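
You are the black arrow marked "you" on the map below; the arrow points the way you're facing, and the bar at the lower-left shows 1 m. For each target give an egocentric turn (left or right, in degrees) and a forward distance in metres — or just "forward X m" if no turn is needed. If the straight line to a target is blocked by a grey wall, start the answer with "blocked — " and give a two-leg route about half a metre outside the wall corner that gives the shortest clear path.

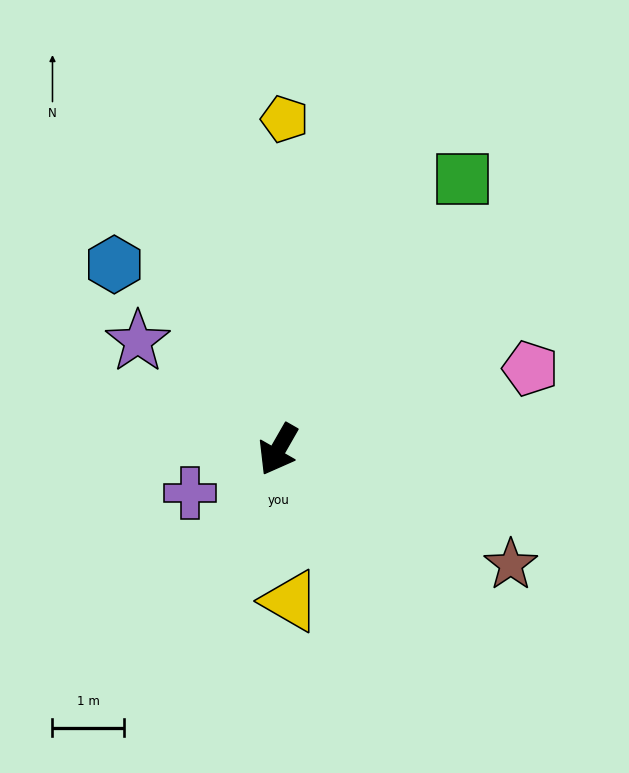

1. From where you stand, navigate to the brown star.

turn left 93°, forward 3.6 m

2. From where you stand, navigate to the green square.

turn left 176°, forward 4.6 m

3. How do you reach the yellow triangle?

turn left 34°, forward 2.1 m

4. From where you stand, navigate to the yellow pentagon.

turn right 151°, forward 4.6 m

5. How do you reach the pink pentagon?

turn left 138°, forward 3.7 m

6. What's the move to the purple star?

turn right 98°, forward 2.5 m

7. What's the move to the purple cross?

turn right 34°, forward 1.4 m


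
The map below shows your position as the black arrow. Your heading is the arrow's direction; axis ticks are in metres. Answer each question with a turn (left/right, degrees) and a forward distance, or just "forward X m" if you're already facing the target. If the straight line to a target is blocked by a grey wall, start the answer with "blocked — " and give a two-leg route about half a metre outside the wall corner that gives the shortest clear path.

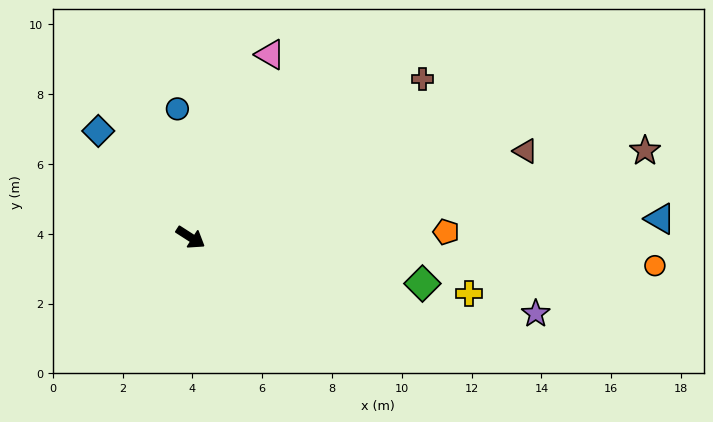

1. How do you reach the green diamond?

turn left 21°, forward 6.8 m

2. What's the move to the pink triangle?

turn left 99°, forward 5.7 m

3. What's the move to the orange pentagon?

turn left 34°, forward 7.3 m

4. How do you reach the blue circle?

turn left 129°, forward 3.7 m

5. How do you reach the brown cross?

turn left 67°, forward 8.1 m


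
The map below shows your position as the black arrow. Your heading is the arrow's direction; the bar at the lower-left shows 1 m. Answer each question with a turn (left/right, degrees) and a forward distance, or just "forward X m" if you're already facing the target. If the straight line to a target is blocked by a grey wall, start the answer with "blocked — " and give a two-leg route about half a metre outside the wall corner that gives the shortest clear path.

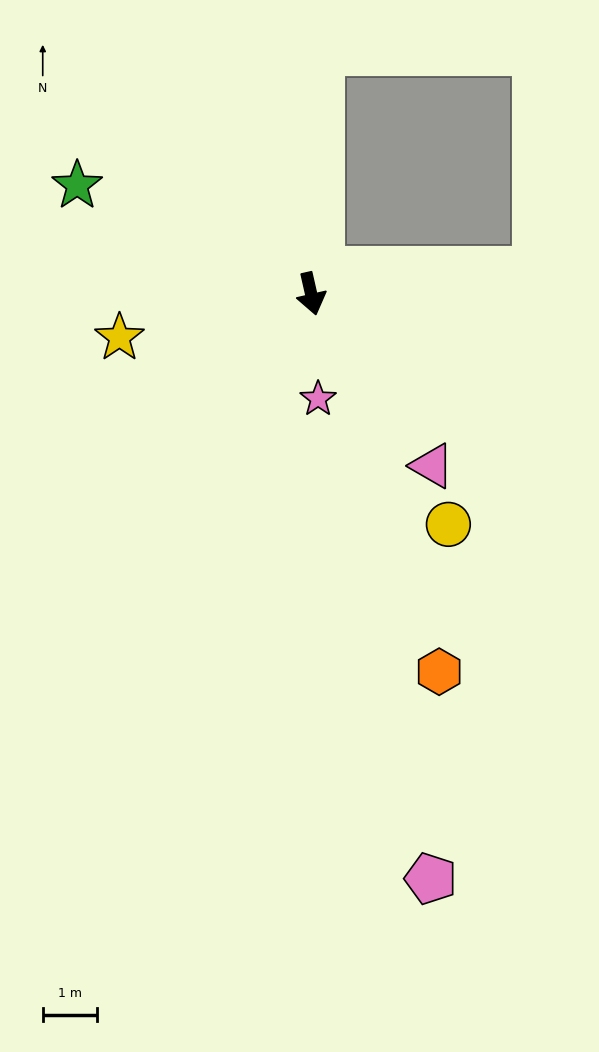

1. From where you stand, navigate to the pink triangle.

turn left 22°, forward 3.9 m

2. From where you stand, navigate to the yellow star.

turn right 90°, forward 3.6 m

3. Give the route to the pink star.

turn right 9°, forward 1.9 m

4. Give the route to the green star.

turn right 128°, forward 4.7 m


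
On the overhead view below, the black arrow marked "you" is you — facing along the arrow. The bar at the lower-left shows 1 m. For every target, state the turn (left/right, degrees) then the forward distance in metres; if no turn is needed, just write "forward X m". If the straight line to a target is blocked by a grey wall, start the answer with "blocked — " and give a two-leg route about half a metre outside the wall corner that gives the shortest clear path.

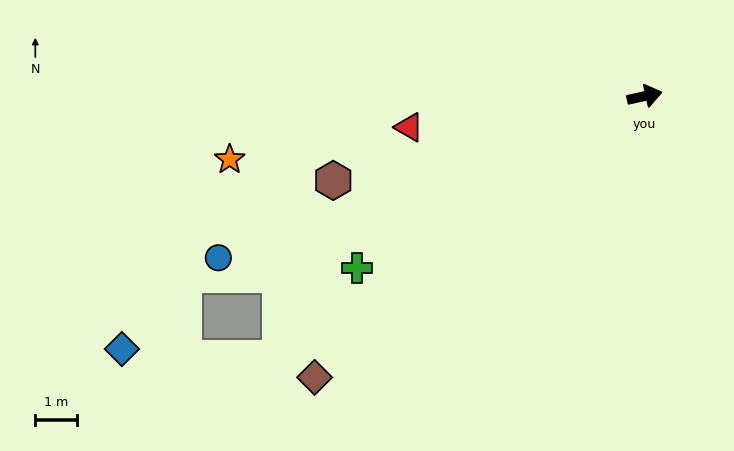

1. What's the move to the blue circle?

turn right 172°, forward 10.8 m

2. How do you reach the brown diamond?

turn right 152°, forward 10.3 m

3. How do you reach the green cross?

turn right 162°, forward 8.0 m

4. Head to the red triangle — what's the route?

turn left 175°, forward 5.7 m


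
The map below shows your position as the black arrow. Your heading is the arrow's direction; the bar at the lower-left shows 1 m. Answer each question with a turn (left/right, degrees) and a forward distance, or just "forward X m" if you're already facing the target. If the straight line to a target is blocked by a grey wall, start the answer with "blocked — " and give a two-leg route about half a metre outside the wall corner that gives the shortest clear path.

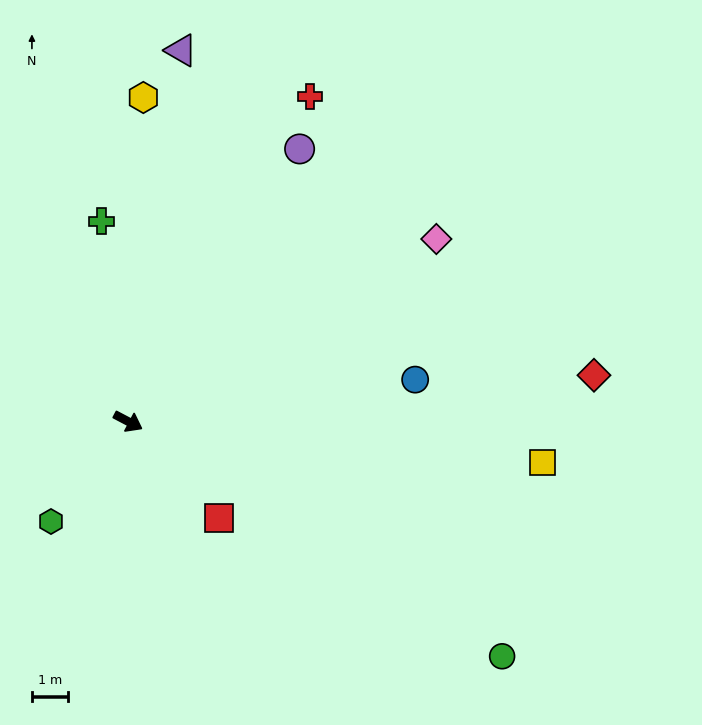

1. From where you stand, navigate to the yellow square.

turn left 22°, forward 11.5 m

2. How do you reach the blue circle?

turn left 36°, forward 8.0 m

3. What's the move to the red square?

turn right 19°, forward 3.6 m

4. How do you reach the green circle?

turn right 4°, forward 12.1 m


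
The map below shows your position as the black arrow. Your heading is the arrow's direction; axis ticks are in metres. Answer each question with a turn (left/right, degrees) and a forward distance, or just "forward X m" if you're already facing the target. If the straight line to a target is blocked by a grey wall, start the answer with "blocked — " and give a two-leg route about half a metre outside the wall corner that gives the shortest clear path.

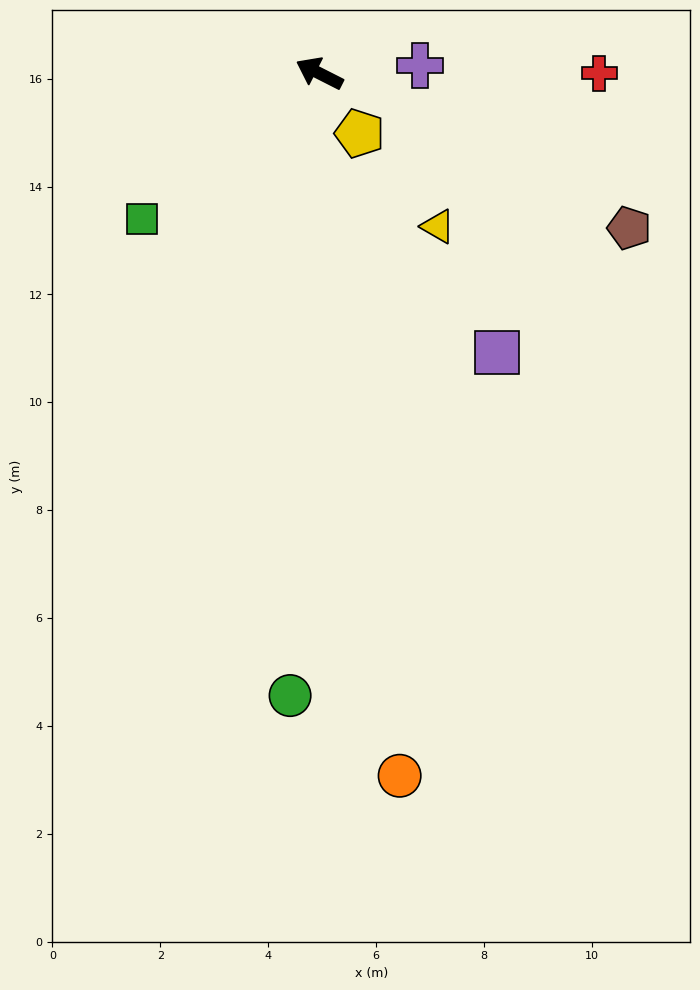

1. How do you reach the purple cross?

turn right 149°, forward 1.9 m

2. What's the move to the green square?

turn left 66°, forward 4.3 m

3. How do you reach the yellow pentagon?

turn left 151°, forward 1.3 m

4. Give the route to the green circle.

turn left 114°, forward 11.5 m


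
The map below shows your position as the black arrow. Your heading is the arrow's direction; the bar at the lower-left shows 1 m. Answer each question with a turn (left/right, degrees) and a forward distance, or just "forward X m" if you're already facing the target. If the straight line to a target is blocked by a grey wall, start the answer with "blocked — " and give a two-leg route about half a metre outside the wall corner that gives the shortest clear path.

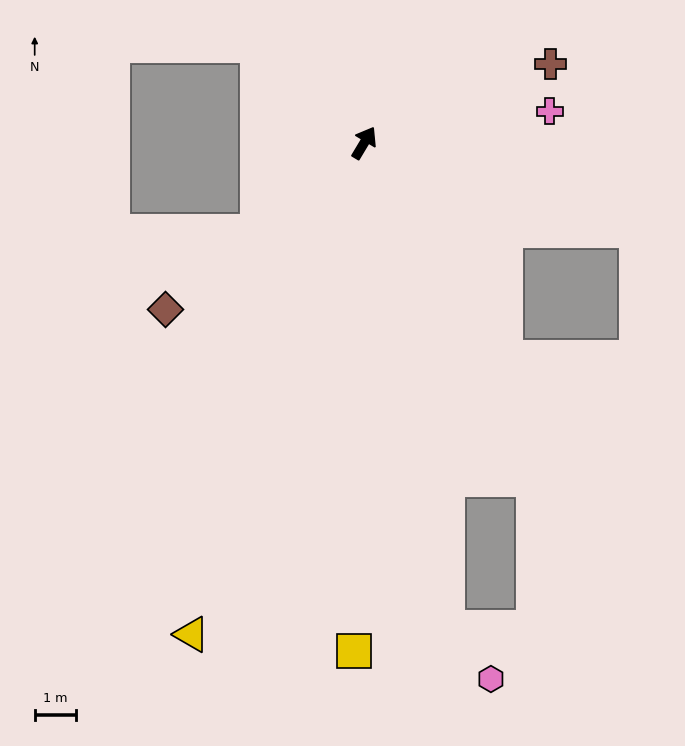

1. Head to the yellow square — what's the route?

turn right 150°, forward 12.4 m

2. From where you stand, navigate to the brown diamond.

turn left 161°, forward 6.3 m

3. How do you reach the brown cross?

turn right 36°, forward 4.9 m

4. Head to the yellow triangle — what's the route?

turn right 168°, forward 12.7 m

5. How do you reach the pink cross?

turn right 49°, forward 4.6 m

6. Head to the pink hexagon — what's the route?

blocked — turn right 139°, forward 12.0 m, then turn left 30°, forward 1.7 m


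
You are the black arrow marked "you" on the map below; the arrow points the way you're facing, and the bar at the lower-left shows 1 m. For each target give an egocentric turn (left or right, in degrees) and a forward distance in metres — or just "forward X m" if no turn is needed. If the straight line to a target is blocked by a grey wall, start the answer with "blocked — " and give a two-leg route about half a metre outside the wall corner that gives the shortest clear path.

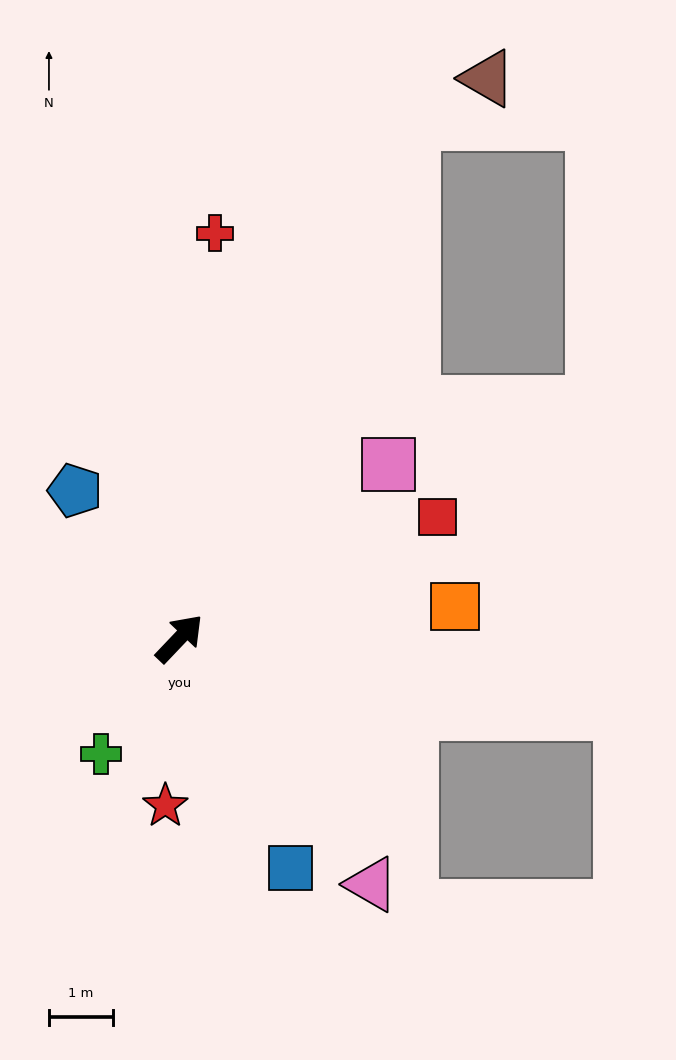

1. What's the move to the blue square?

turn right 111°, forward 4.0 m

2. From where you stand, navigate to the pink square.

turn right 7°, forward 4.2 m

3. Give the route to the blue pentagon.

turn left 79°, forward 2.8 m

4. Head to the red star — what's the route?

turn right 141°, forward 2.6 m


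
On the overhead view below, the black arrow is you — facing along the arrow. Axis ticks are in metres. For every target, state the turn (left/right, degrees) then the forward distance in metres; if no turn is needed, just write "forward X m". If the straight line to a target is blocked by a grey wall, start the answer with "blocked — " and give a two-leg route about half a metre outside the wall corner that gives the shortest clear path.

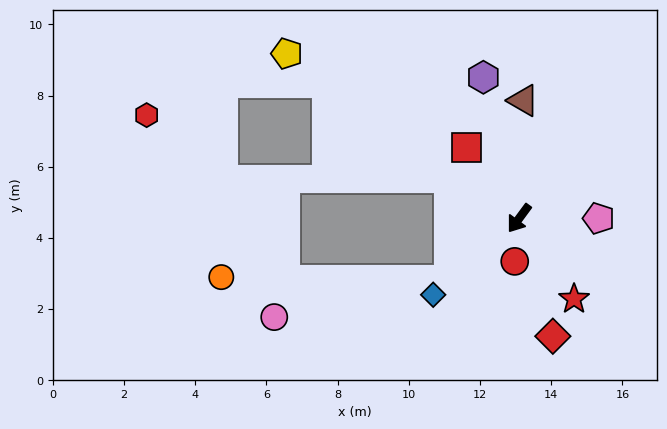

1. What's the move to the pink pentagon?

turn left 126°, forward 2.2 m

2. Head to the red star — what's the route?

turn left 71°, forward 2.7 m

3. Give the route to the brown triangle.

turn right 146°, forward 3.3 m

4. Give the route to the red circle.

turn left 30°, forward 1.2 m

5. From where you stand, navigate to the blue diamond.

turn right 12°, forward 3.2 m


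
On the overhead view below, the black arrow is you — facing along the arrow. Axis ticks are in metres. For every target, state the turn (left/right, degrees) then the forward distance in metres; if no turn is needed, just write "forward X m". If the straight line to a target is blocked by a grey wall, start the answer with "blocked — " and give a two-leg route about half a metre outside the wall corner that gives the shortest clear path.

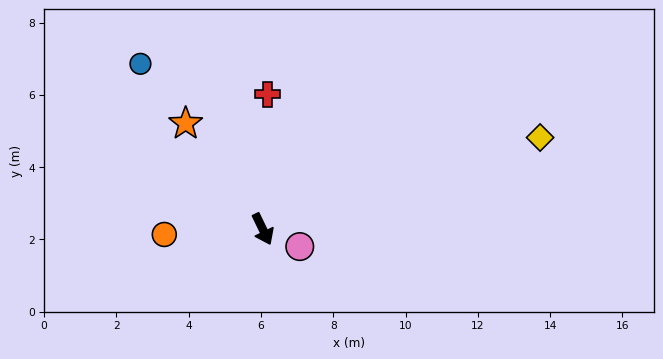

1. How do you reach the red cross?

turn left 152°, forward 3.7 m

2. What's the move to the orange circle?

turn right 113°, forward 2.7 m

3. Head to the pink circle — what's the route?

turn left 39°, forward 1.1 m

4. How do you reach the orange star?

turn right 170°, forward 3.6 m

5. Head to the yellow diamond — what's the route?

turn left 82°, forward 8.1 m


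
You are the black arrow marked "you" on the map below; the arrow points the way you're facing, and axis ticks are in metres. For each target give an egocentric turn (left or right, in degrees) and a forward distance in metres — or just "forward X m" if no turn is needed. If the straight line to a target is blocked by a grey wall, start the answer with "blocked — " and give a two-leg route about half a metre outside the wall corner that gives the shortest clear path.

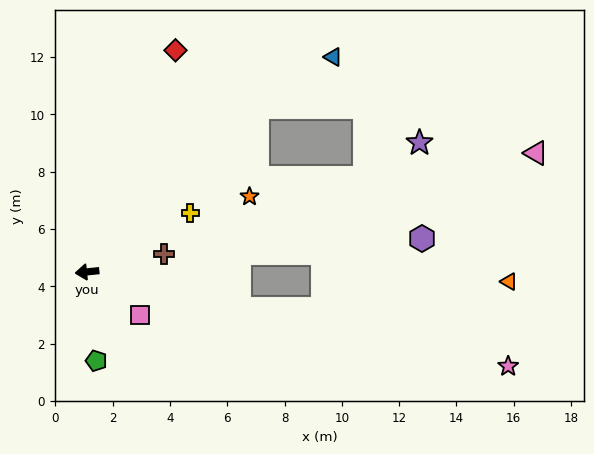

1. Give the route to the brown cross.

turn right 173°, forward 2.8 m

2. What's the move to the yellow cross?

turn right 156°, forward 4.1 m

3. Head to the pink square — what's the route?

turn left 135°, forward 2.4 m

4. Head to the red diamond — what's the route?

turn right 118°, forward 8.3 m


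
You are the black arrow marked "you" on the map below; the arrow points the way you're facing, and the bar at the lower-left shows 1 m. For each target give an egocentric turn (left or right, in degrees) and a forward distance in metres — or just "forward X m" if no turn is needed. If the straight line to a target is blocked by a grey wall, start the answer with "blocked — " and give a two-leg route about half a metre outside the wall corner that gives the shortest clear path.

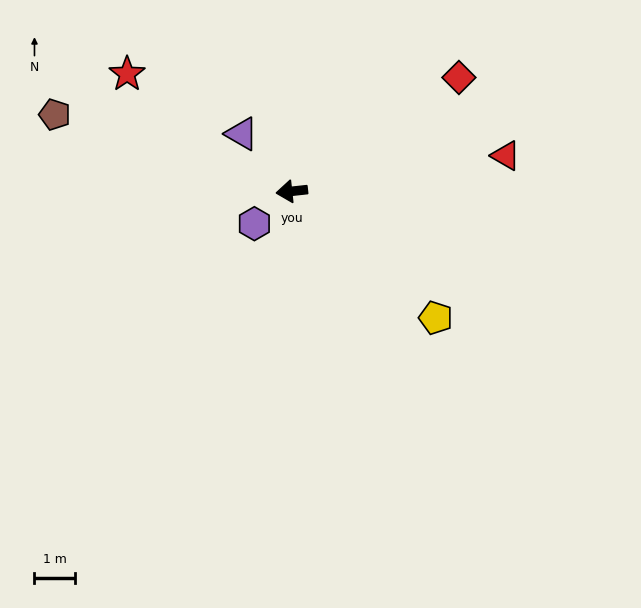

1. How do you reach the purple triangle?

turn right 55°, forward 1.9 m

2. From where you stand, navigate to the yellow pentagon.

turn left 132°, forward 4.7 m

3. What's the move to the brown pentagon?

turn right 24°, forward 6.1 m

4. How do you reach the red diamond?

turn right 152°, forward 4.9 m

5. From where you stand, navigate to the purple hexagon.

turn left 35°, forward 1.2 m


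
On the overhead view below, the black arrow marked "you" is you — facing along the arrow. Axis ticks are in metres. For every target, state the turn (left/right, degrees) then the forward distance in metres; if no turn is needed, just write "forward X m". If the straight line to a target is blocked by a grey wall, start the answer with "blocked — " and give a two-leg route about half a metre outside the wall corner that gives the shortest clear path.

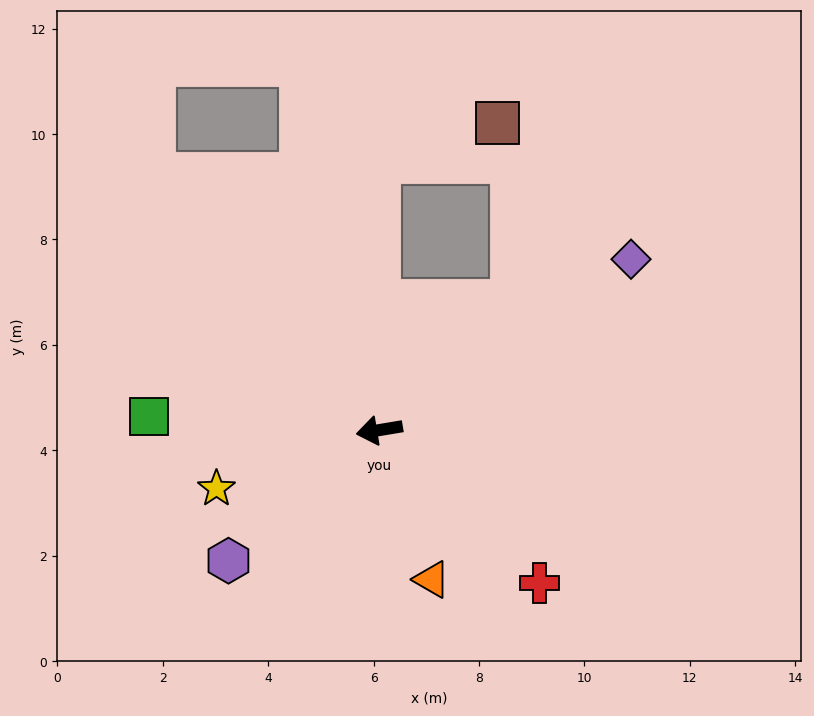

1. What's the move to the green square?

turn right 13°, forward 4.4 m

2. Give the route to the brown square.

blocked — turn right 99°, forward 5.1 m, then turn right 73°, forward 2.4 m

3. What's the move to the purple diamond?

turn right 155°, forward 5.8 m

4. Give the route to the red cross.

turn left 127°, forward 4.2 m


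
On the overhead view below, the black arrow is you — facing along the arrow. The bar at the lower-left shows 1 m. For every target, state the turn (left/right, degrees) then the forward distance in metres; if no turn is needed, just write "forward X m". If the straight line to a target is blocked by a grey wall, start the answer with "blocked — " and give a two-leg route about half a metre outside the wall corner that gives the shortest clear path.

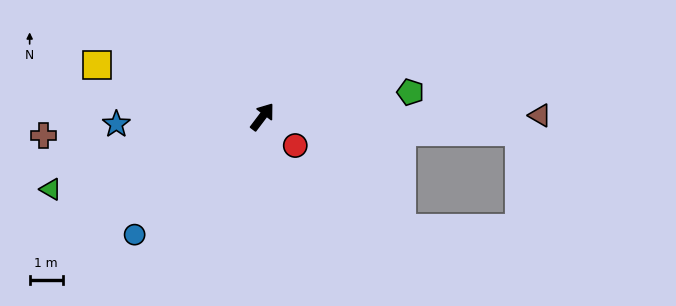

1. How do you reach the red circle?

turn right 94°, forward 1.3 m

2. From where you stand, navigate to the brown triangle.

turn right 53°, forward 8.4 m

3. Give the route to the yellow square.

turn left 110°, forward 5.2 m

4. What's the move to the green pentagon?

turn right 43°, forward 4.5 m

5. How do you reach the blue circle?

turn left 170°, forward 5.2 m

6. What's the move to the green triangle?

turn left 146°, forward 6.7 m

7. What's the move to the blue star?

turn left 130°, forward 4.4 m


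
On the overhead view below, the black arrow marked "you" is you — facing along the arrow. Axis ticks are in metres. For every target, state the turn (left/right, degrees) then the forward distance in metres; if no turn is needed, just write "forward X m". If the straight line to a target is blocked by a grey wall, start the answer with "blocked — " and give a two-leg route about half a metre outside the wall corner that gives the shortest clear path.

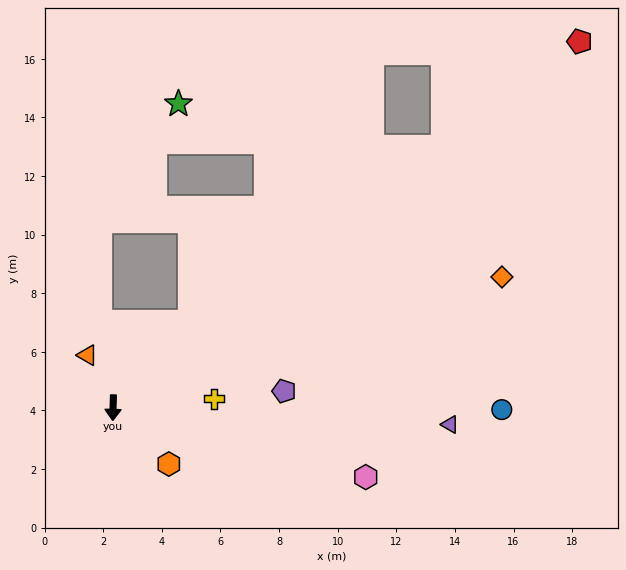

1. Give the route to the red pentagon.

turn left 130°, forward 20.2 m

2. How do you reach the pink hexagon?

turn left 76°, forward 8.9 m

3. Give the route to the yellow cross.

turn left 97°, forward 3.5 m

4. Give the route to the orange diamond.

turn left 110°, forward 14.0 m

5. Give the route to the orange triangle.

turn right 152°, forward 2.0 m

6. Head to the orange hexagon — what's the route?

turn left 46°, forward 2.7 m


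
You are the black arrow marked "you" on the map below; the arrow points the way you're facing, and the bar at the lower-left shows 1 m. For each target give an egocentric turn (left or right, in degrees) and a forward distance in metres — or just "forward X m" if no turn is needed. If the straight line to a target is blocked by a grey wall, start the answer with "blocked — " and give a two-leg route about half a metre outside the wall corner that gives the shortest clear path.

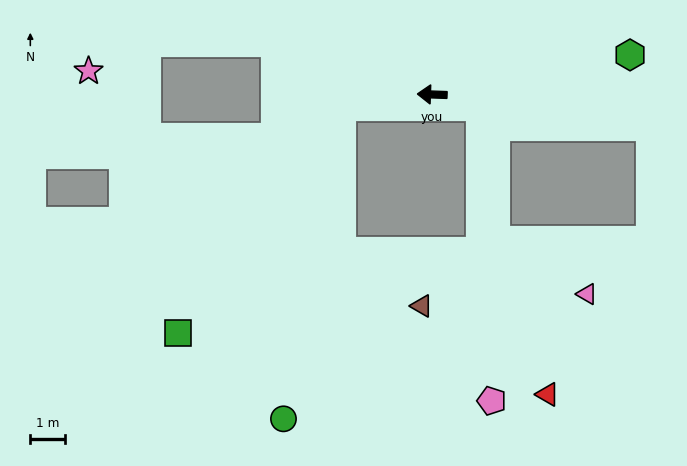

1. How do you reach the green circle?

blocked — turn left 10°, forward 2.7 m, then turn left 71°, forward 9.2 m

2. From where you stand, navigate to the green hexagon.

turn right 167°, forward 5.9 m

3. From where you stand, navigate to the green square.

blocked — turn left 10°, forward 2.7 m, then turn left 46°, forward 8.1 m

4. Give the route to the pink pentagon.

blocked — turn left 168°, forward 1.5 m, then turn right 74°, forward 8.6 m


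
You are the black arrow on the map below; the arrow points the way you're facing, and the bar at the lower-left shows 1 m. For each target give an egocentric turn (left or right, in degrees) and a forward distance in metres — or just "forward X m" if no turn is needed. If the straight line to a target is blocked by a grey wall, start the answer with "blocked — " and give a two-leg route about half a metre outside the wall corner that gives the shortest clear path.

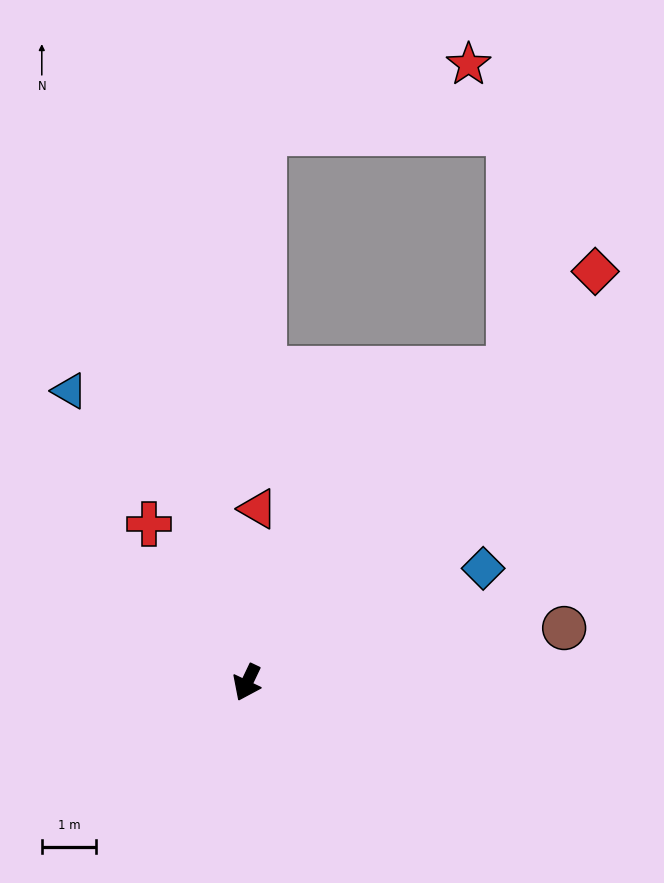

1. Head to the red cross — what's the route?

turn right 123°, forward 3.4 m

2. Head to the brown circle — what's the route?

turn left 125°, forward 5.9 m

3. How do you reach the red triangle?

turn right 158°, forward 3.2 m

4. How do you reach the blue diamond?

turn left 141°, forward 4.8 m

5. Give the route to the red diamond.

turn left 165°, forward 10.0 m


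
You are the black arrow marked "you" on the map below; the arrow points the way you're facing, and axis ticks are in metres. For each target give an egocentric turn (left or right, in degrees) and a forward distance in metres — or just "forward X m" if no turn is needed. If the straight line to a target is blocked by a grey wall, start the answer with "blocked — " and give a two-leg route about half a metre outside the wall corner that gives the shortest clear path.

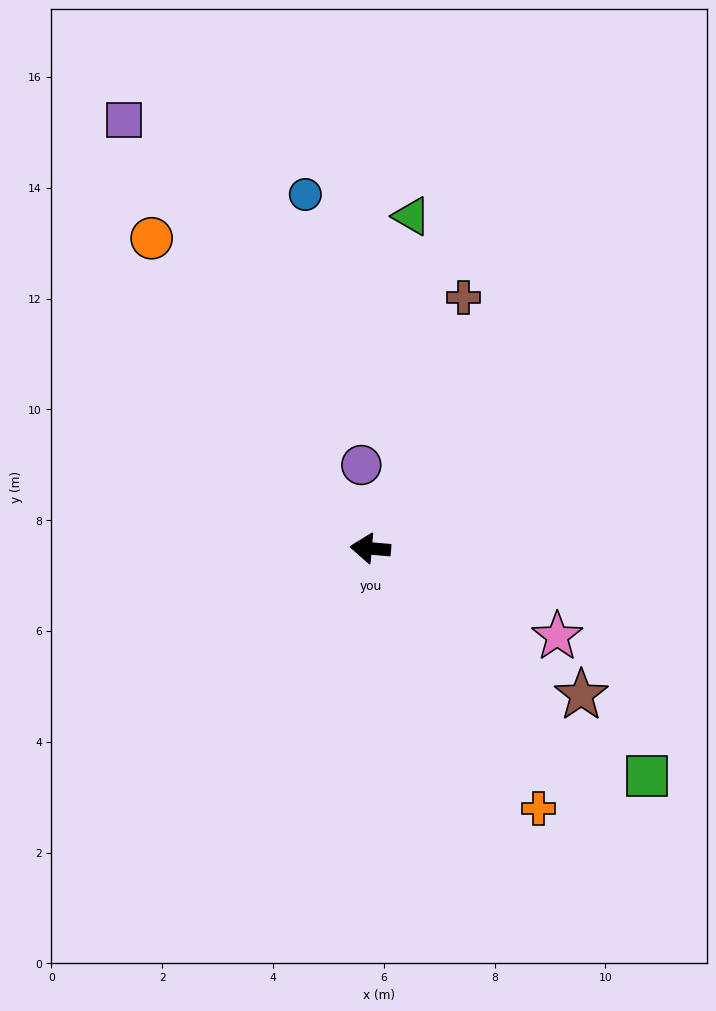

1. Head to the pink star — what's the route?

turn left 160°, forward 3.7 m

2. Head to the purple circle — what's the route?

turn right 79°, forward 1.5 m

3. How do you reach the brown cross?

turn right 105°, forward 4.8 m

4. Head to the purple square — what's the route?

turn right 55°, forward 8.9 m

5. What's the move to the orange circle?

turn right 50°, forward 6.9 m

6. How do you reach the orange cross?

turn left 128°, forward 5.6 m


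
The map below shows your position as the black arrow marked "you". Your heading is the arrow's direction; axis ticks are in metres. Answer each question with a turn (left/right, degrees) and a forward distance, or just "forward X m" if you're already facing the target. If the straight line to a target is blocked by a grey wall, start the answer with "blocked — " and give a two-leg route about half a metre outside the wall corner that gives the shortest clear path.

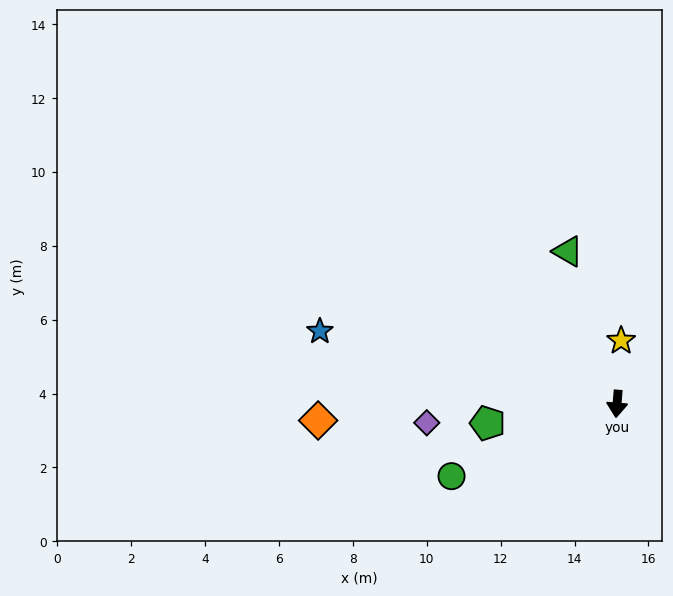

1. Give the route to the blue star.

turn right 99°, forward 8.3 m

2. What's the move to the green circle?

turn right 62°, forward 4.9 m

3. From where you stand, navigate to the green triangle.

turn right 158°, forward 4.3 m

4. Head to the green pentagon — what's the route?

turn right 77°, forward 3.5 m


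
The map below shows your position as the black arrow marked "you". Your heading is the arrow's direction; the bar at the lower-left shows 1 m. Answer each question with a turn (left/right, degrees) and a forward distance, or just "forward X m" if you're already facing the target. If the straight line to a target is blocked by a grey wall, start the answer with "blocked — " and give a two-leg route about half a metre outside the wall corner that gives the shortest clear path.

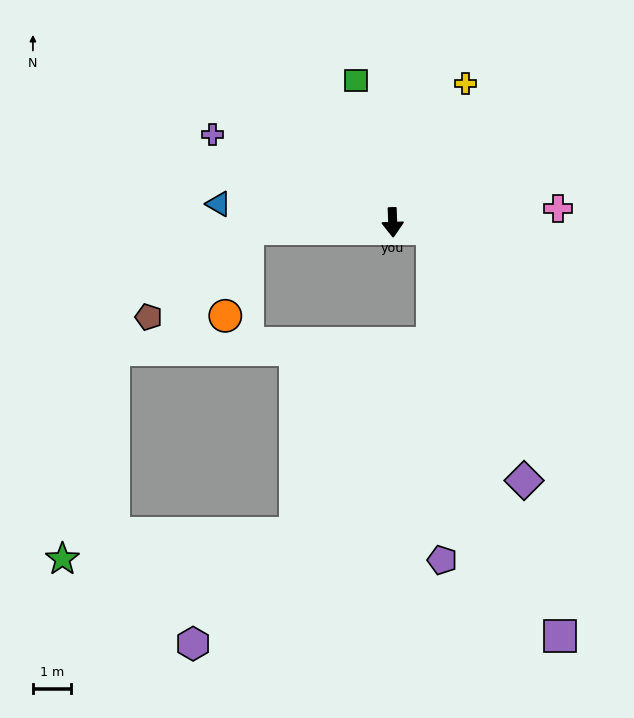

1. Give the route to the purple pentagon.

blocked — turn left 78°, forward 1.1 m, then turn right 78°, forward 8.7 m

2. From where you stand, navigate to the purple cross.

turn right 118°, forward 5.3 m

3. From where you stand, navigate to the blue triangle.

turn right 98°, forward 4.6 m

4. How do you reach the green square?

turn right 168°, forward 3.9 m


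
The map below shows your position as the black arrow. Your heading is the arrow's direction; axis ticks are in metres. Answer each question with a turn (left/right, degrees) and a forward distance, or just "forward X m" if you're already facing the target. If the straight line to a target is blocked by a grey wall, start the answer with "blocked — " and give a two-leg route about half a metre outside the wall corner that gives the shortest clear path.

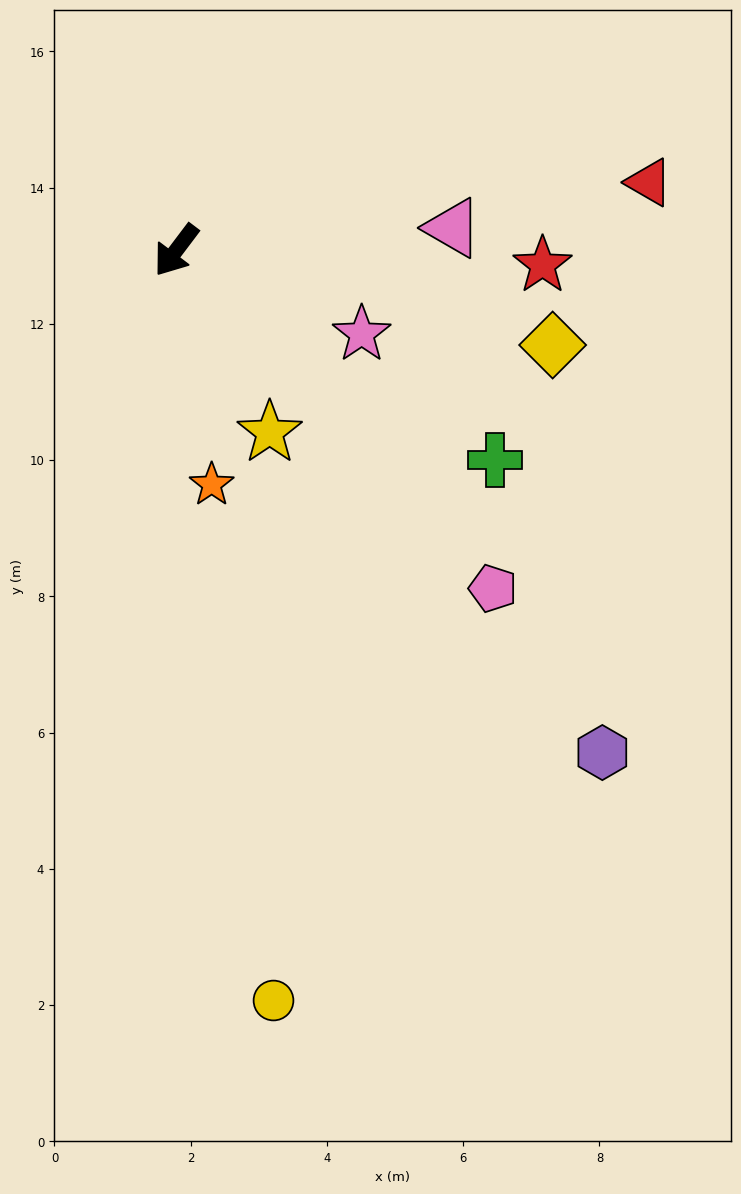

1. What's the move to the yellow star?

turn left 64°, forward 3.0 m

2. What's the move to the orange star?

turn left 46°, forward 3.5 m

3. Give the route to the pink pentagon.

turn left 80°, forward 6.8 m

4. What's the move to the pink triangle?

turn left 132°, forward 4.1 m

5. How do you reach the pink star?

turn left 103°, forward 3.0 m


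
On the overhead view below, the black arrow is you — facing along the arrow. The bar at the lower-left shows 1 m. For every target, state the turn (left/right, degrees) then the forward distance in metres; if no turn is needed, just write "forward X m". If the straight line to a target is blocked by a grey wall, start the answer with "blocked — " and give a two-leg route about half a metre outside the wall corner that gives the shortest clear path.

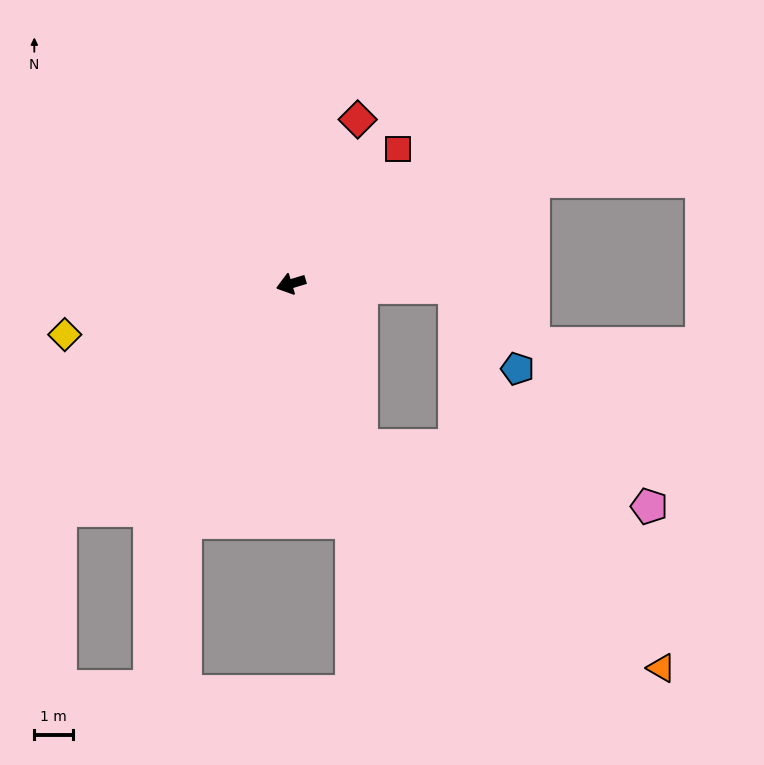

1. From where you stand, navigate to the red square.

turn right 145°, forward 4.5 m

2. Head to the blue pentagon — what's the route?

blocked — turn left 162°, forward 4.2 m, then turn right 51°, forward 2.7 m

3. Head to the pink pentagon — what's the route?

blocked — turn left 97°, forward 4.6 m, then turn left 54°, forward 7.6 m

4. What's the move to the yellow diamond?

turn right 4°, forward 6.0 m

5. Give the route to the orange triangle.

blocked — turn left 97°, forward 4.6 m, then turn left 30°, forward 9.7 m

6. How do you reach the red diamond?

turn right 129°, forward 4.6 m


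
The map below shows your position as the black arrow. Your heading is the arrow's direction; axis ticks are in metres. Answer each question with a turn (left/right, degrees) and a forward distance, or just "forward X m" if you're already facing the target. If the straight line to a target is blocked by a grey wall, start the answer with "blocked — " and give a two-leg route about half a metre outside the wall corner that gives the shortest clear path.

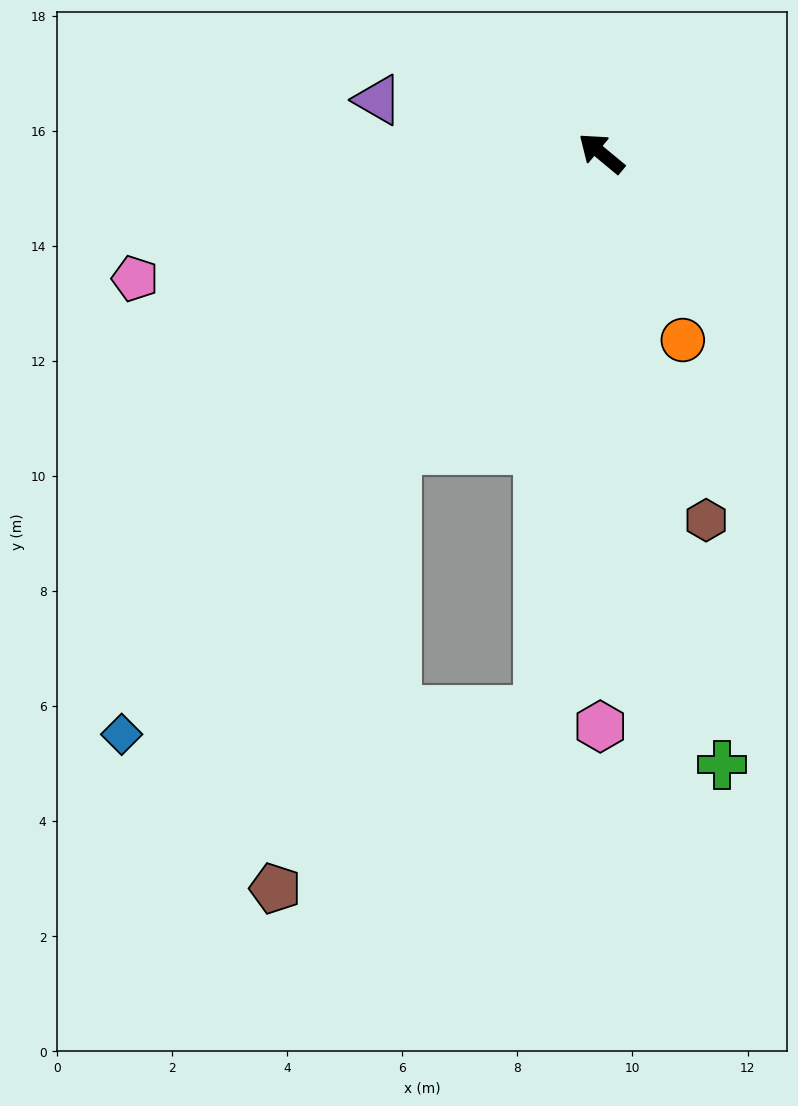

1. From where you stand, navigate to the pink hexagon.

turn left 130°, forward 10.0 m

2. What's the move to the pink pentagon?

turn left 55°, forward 8.4 m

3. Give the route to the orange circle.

turn left 153°, forward 3.5 m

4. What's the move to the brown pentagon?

blocked — turn left 95°, forward 6.3 m, then turn left 19°, forward 7.9 m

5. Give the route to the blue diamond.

turn left 90°, forward 13.1 m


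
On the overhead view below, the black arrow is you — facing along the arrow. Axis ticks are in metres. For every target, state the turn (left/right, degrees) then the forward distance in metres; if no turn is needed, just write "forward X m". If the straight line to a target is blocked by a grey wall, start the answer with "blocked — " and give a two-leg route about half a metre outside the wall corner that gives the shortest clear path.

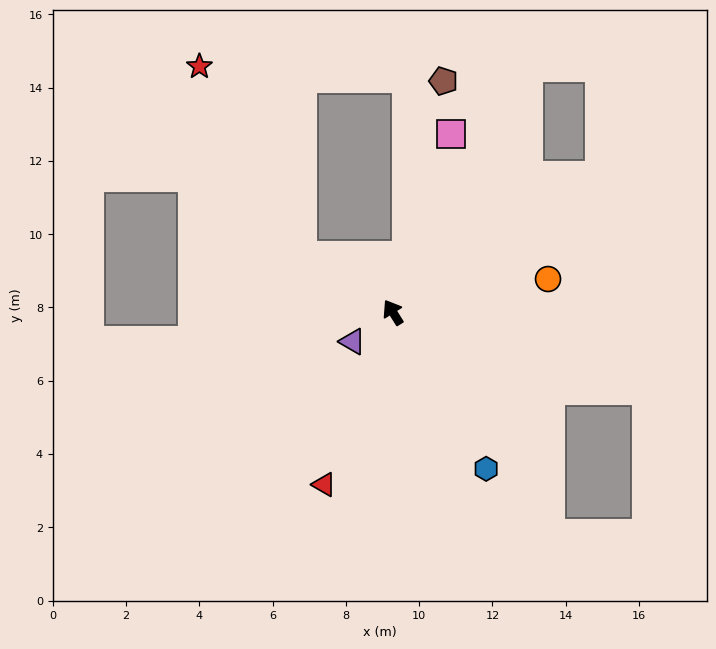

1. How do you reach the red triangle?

turn left 126°, forward 5.1 m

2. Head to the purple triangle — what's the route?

turn left 94°, forward 1.4 m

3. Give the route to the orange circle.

turn right 110°, forward 4.3 m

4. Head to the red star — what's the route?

blocked — turn left 27°, forward 2.9 m, then turn right 31°, forward 5.9 m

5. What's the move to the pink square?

turn right 50°, forward 5.1 m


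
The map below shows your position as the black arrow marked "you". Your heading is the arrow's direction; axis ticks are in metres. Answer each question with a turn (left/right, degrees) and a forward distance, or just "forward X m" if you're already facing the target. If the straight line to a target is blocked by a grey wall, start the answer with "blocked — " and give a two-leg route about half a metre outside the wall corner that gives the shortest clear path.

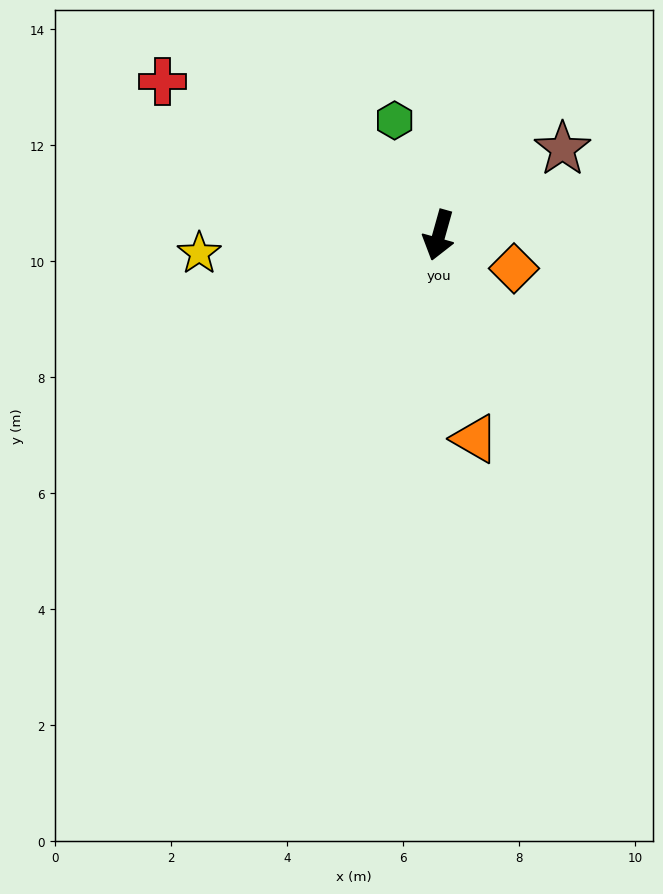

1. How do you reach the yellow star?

turn right 70°, forward 4.1 m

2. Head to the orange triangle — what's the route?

turn left 26°, forward 3.6 m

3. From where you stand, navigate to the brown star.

turn left 141°, forward 2.6 m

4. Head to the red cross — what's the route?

turn right 103°, forward 5.5 m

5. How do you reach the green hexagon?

turn right 143°, forward 2.1 m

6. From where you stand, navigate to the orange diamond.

turn left 82°, forward 1.4 m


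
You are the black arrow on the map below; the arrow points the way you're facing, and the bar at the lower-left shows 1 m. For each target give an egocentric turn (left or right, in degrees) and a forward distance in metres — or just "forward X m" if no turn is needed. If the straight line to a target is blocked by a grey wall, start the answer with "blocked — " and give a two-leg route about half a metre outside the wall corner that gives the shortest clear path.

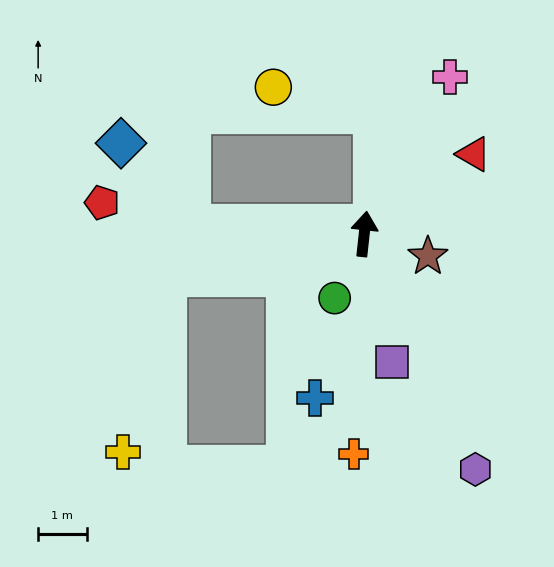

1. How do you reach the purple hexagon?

turn right 149°, forward 5.4 m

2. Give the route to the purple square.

turn right 162°, forward 2.7 m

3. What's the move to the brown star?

turn right 103°, forward 1.4 m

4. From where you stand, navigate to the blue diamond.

blocked — turn left 93°, forward 3.6 m, then turn right 46°, forward 2.2 m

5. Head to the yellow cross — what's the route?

blocked — turn left 108°, forward 4.2 m, then turn left 64°, forward 3.7 m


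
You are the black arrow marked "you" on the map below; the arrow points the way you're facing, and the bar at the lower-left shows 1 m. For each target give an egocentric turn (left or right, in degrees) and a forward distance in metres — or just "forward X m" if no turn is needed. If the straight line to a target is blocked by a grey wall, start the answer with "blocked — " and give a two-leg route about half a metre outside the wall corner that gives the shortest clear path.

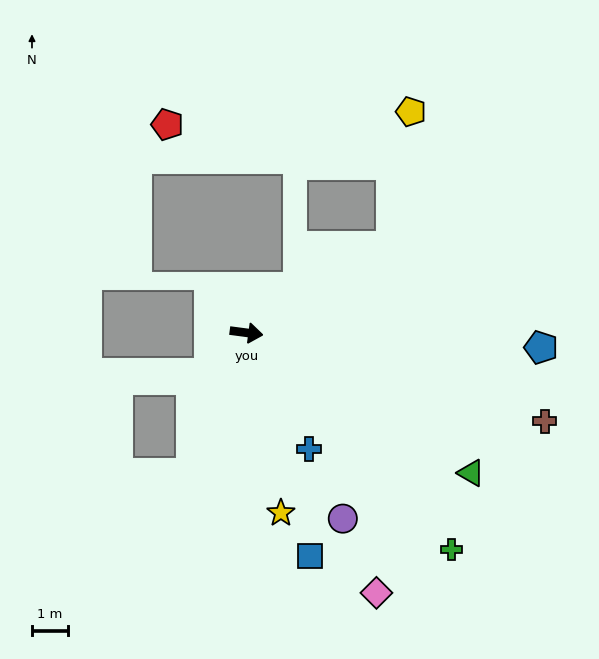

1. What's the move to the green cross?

turn right 39°, forward 8.3 m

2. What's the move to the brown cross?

turn right 9°, forward 8.7 m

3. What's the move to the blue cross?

turn right 54°, forward 3.7 m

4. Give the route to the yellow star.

turn right 72°, forward 5.1 m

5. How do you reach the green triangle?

turn right 24°, forward 7.4 m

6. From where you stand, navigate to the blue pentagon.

turn left 5°, forward 8.2 m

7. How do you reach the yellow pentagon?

blocked — turn left 38°, forward 4.7 m, then turn left 51°, forward 3.8 m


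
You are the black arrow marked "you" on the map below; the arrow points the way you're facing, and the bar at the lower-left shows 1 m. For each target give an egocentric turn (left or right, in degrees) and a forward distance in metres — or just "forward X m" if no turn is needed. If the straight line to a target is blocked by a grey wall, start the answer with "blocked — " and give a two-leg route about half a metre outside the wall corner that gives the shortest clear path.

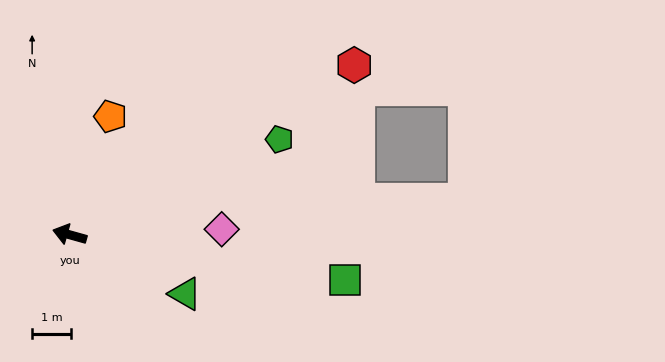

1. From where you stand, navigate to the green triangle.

turn left 169°, forward 3.4 m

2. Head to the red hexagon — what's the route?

turn right 134°, forward 8.6 m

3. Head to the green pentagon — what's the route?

turn right 140°, forward 6.0 m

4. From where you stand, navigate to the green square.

turn right 174°, forward 7.2 m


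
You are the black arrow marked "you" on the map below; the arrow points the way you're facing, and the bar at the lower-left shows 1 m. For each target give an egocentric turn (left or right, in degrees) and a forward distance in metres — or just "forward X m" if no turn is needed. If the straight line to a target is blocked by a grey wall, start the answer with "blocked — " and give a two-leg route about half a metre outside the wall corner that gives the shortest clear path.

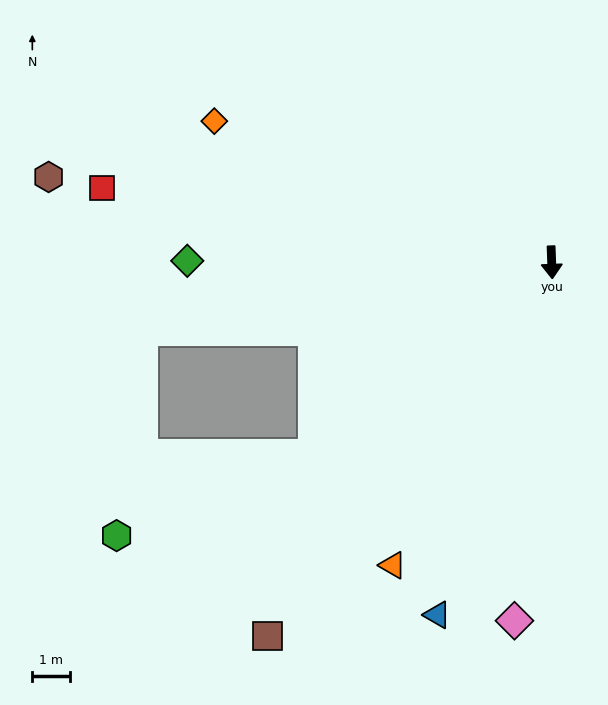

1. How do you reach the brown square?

turn right 39°, forward 12.6 m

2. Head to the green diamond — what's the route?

turn right 92°, forward 9.8 m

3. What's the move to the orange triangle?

turn right 30°, forward 9.2 m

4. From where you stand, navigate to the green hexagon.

blocked — turn right 53°, forward 8.2 m, then turn right 17°, forward 5.7 m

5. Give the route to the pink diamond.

turn right 8°, forward 9.7 m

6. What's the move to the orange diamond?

turn right 115°, forward 9.8 m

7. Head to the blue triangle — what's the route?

turn right 20°, forward 10.0 m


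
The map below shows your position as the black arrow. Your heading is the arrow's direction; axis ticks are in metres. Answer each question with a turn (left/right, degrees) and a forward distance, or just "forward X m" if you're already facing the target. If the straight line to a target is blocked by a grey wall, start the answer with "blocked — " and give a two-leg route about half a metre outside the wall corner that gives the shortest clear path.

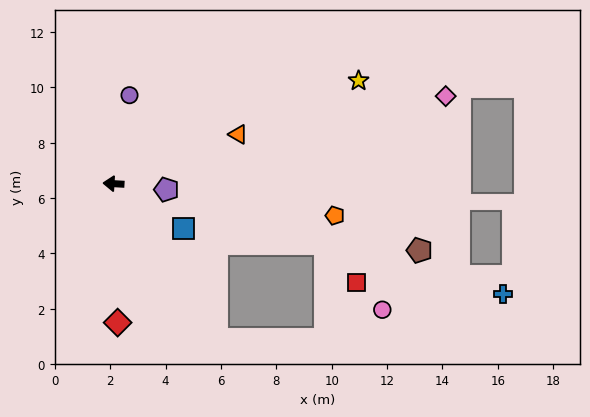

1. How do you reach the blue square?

turn left 151°, forward 3.0 m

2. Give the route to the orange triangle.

turn right 155°, forward 4.8 m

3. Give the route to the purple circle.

turn right 97°, forward 3.2 m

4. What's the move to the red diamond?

turn left 95°, forward 5.0 m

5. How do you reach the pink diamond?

turn right 162°, forward 12.4 m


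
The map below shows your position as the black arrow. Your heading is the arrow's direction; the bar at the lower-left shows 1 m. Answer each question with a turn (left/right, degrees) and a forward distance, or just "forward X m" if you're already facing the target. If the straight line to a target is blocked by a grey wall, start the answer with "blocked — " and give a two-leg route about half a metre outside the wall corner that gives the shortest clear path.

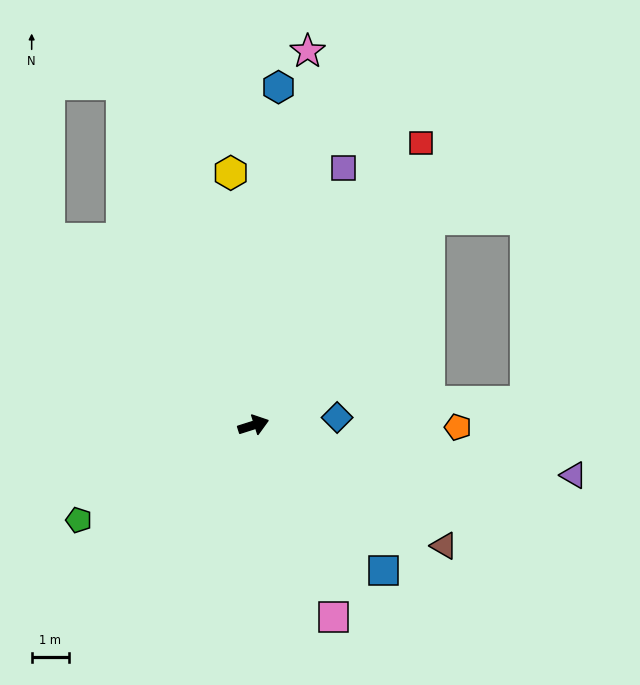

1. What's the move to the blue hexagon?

turn left 68°, forward 9.1 m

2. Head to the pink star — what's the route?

turn left 64°, forward 10.1 m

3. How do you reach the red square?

turn left 42°, forward 8.8 m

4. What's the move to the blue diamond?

turn right 12°, forward 2.2 m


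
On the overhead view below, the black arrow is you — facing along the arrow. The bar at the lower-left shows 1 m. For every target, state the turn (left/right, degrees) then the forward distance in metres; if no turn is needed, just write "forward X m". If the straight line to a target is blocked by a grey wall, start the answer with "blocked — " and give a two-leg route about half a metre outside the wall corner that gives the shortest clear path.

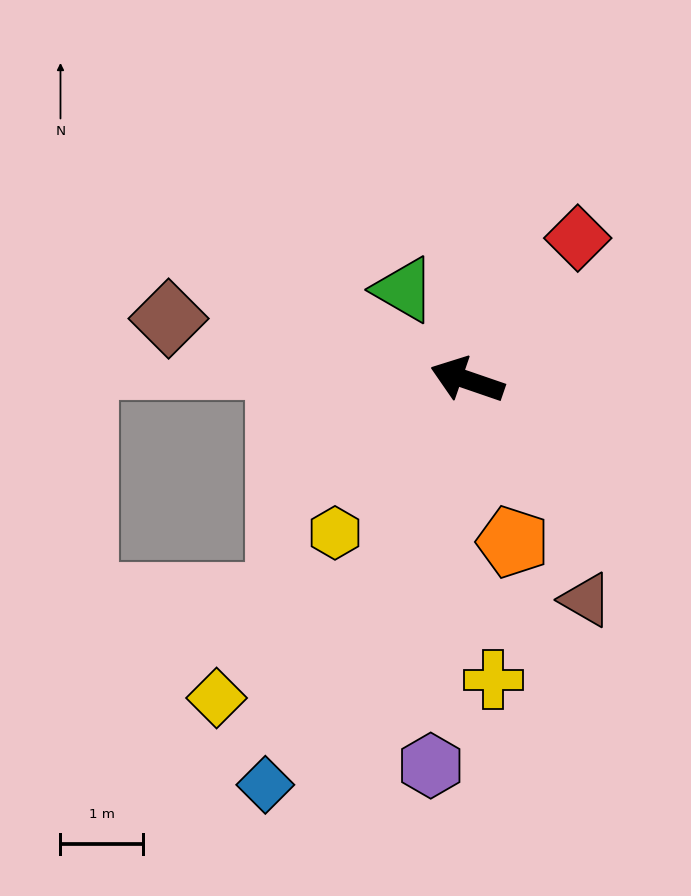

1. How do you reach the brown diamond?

turn left 7°, forward 3.7 m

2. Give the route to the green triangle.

turn right 36°, forward 1.3 m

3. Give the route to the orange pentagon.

turn left 125°, forward 2.0 m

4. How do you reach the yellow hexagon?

turn left 68°, forward 2.4 m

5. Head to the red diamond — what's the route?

turn right 109°, forward 2.2 m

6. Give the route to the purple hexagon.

turn left 104°, forward 4.7 m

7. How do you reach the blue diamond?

turn left 82°, forward 5.5 m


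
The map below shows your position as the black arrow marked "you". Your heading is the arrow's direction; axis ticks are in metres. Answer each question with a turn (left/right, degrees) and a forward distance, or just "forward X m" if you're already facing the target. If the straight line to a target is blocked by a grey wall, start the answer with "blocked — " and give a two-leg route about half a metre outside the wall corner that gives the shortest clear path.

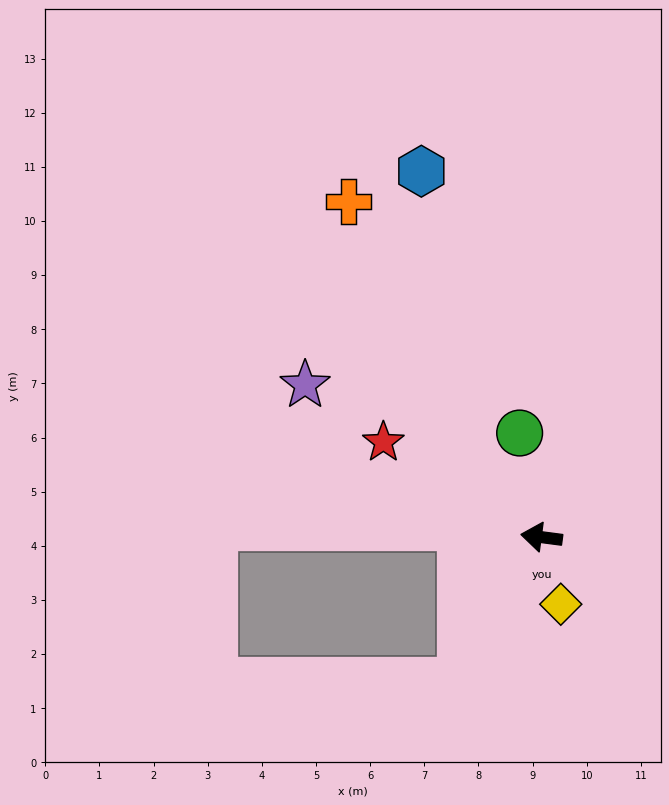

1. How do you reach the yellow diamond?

turn left 114°, forward 1.3 m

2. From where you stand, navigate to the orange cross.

turn right 53°, forward 7.2 m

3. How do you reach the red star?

turn right 24°, forward 3.4 m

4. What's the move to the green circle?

turn right 71°, forward 2.0 m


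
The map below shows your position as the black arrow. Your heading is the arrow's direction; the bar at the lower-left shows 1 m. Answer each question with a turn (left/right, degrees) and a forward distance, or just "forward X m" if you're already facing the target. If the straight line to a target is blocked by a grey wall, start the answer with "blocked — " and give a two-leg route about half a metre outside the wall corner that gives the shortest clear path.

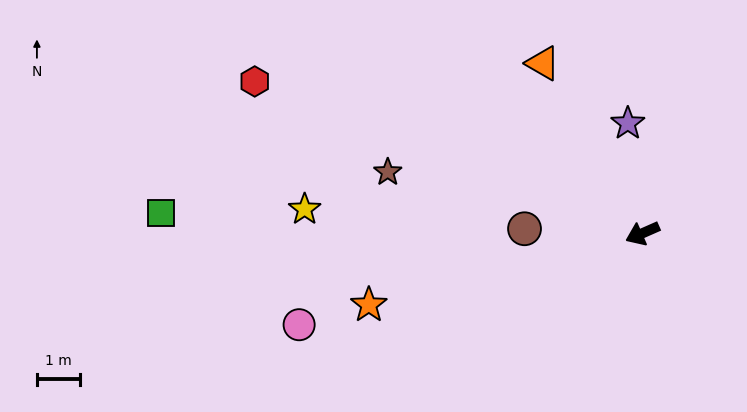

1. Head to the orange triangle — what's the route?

turn right 83°, forward 4.6 m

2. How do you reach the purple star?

turn right 106°, forward 2.6 m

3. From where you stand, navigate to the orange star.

turn right 9°, forward 6.6 m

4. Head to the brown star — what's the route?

turn right 37°, forward 6.1 m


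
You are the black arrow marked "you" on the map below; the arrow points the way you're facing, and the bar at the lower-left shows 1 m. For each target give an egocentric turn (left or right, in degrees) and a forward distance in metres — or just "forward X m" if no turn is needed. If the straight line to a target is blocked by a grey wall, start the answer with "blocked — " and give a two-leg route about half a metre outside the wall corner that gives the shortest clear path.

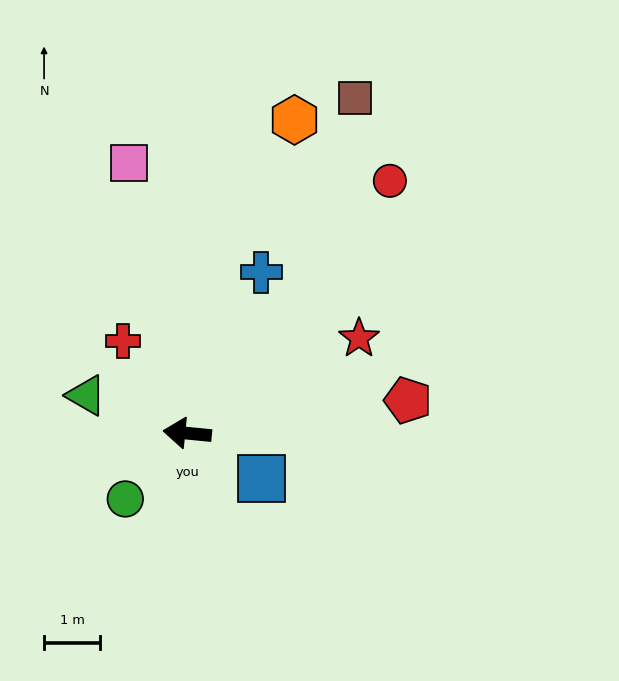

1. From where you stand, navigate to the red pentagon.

turn right 166°, forward 4.0 m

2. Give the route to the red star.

turn right 145°, forward 3.5 m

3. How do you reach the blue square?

turn left 154°, forward 1.5 m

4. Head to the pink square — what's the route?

turn right 72°, forward 4.9 m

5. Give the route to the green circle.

turn left 52°, forward 1.6 m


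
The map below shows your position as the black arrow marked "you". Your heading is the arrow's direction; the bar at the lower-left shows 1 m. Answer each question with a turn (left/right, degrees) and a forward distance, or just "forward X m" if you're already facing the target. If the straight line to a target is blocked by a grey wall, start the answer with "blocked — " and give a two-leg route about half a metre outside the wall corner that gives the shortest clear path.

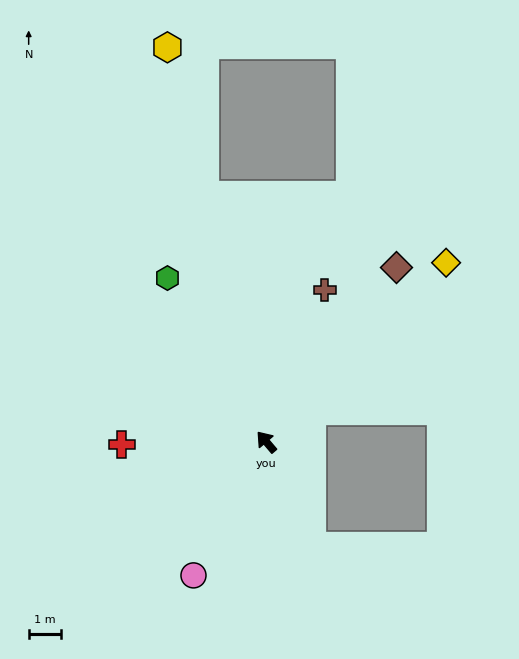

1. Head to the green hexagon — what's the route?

turn right 9°, forward 5.8 m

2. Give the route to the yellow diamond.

turn right 85°, forward 7.7 m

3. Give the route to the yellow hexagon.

turn right 26°, forward 12.4 m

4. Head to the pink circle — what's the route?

turn left 111°, forward 4.6 m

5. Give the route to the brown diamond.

turn right 77°, forward 6.6 m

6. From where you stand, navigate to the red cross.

turn left 51°, forward 4.4 m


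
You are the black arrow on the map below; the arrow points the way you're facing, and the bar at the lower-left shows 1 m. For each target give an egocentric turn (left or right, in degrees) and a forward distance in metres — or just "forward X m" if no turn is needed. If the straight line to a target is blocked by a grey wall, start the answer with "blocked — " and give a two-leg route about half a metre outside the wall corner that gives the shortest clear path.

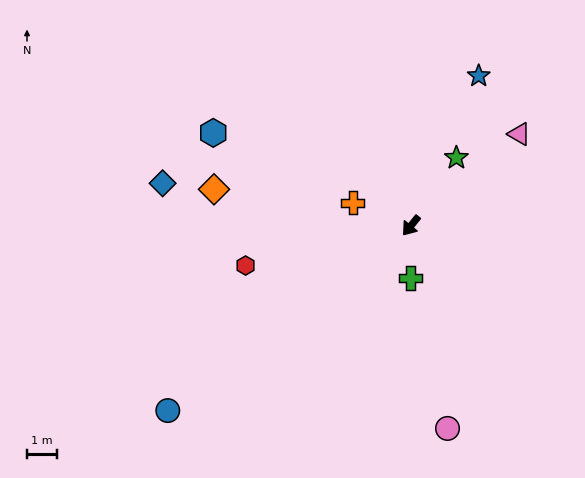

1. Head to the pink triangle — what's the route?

turn left 169°, forward 4.7 m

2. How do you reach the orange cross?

turn right 73°, forward 2.1 m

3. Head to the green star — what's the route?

turn right 175°, forward 2.7 m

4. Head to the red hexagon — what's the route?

turn right 37°, forward 5.7 m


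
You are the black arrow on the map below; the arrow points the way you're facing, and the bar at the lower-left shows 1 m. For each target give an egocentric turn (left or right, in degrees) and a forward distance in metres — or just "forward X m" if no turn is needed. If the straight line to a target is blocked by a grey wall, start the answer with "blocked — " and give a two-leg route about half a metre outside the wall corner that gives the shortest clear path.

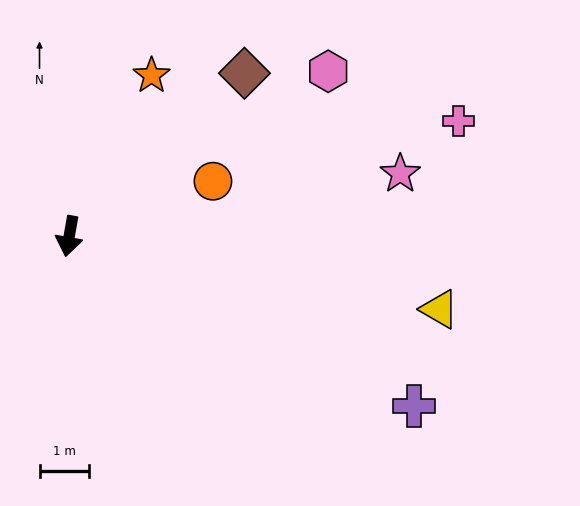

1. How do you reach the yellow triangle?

turn left 89°, forward 7.5 m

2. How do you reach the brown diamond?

turn left 143°, forward 4.8 m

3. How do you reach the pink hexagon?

turn left 133°, forward 6.1 m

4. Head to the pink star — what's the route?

turn left 111°, forward 6.7 m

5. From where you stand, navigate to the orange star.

turn left 163°, forward 3.6 m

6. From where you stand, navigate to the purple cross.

turn left 74°, forward 7.7 m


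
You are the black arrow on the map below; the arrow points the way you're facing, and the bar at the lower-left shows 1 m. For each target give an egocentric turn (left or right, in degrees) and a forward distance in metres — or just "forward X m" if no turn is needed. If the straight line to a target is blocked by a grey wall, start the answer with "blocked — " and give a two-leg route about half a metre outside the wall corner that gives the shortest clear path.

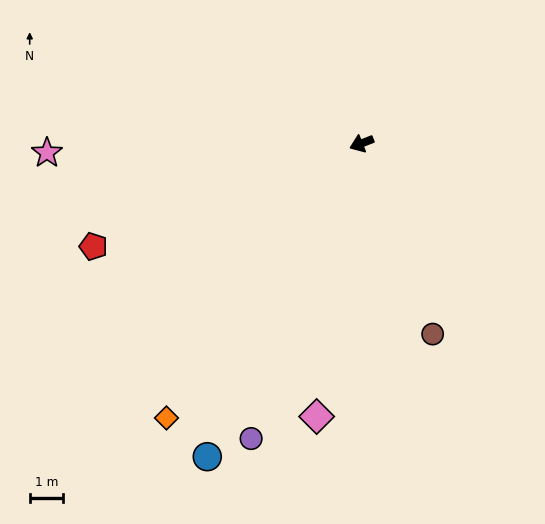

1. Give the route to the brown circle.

turn left 89°, forward 6.1 m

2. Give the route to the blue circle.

turn left 42°, forward 10.5 m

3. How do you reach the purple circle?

turn left 48°, forward 9.4 m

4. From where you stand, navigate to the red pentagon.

forward 8.6 m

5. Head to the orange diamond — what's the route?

turn left 33°, forward 10.1 m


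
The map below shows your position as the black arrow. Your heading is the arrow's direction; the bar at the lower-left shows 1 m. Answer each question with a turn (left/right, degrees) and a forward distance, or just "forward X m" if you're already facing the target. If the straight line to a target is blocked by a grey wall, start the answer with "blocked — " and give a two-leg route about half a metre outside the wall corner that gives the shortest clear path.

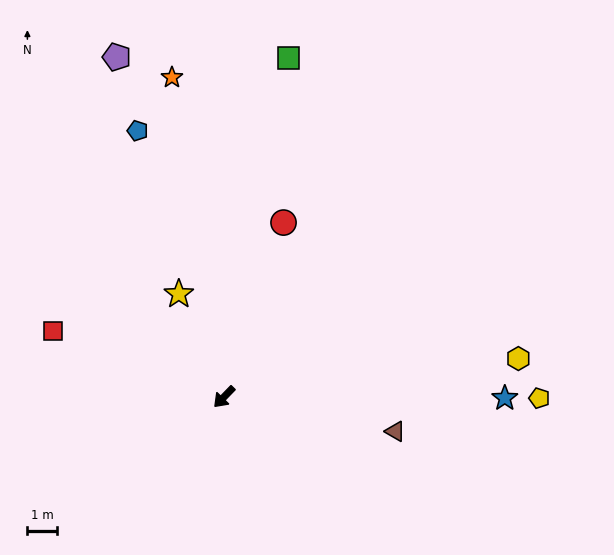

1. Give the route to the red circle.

turn right 155°, forward 6.1 m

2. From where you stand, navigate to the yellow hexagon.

turn left 142°, forward 9.9 m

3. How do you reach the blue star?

turn left 134°, forward 9.4 m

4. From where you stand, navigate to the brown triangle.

turn left 123°, forward 5.8 m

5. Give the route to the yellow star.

turn right 112°, forward 3.7 m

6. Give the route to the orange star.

turn right 127°, forward 10.8 m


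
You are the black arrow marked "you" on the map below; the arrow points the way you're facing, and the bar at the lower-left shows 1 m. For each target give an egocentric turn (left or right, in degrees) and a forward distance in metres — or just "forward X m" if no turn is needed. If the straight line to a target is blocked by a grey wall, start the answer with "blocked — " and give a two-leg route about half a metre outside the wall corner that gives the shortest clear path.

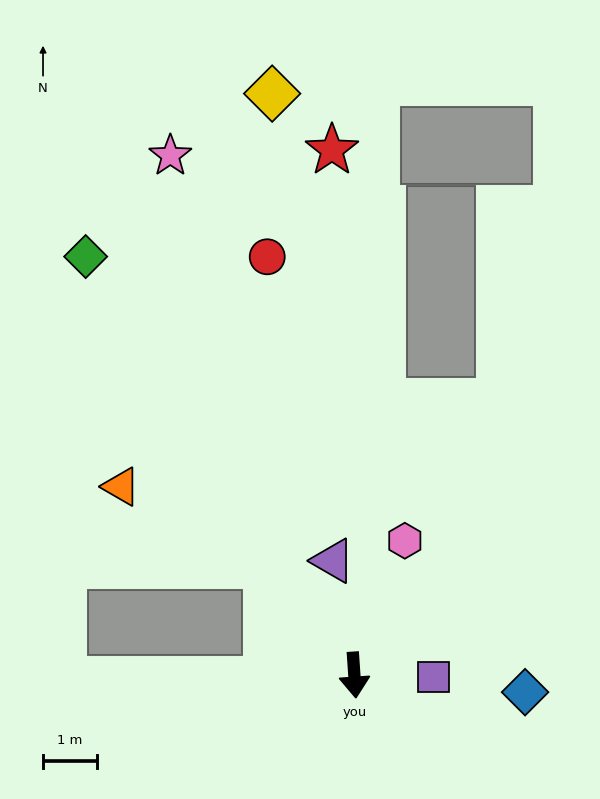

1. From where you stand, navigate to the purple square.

turn left 85°, forward 1.5 m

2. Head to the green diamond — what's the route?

turn right 151°, forward 9.2 m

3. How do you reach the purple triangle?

turn right 173°, forward 2.1 m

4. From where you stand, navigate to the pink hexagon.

turn left 156°, forward 2.6 m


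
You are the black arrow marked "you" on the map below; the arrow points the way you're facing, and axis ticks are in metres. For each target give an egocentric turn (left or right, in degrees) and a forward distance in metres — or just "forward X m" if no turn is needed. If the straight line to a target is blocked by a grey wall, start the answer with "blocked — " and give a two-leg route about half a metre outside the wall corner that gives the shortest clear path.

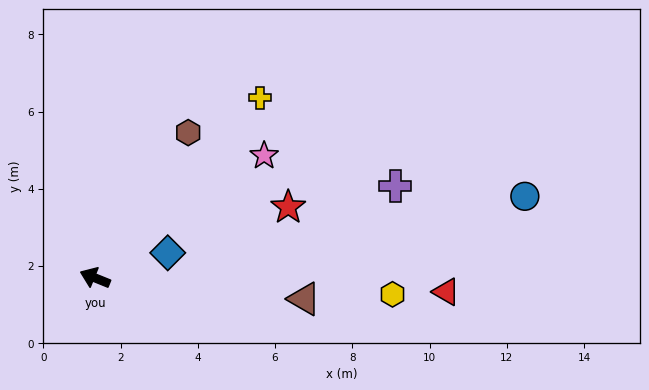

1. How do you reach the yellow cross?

turn right 110°, forward 6.3 m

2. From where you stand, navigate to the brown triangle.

turn right 164°, forward 5.4 m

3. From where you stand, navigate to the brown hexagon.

turn right 101°, forward 4.5 m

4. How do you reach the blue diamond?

turn right 139°, forward 2.0 m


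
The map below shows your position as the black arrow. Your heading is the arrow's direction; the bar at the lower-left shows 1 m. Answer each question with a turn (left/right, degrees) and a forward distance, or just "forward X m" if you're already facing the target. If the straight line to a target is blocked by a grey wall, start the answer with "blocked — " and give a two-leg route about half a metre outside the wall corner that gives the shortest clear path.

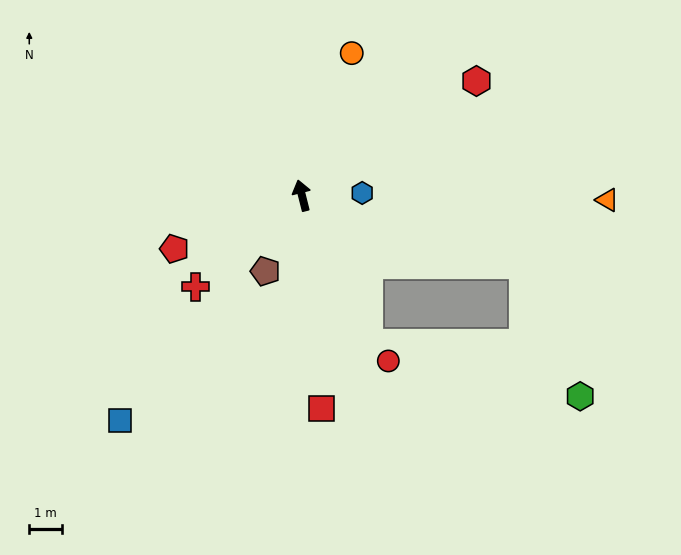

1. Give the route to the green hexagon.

blocked — turn right 121°, forward 7.0 m, then turn right 50°, forward 4.3 m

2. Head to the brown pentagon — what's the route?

turn left 140°, forward 2.5 m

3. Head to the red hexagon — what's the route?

turn right 71°, forward 6.3 m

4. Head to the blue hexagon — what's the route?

turn right 102°, forward 1.8 m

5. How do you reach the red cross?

turn left 116°, forward 4.2 m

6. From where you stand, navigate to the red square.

turn left 171°, forward 6.4 m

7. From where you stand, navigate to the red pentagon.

turn left 99°, forward 4.2 m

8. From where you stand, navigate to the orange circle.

turn right 33°, forward 4.5 m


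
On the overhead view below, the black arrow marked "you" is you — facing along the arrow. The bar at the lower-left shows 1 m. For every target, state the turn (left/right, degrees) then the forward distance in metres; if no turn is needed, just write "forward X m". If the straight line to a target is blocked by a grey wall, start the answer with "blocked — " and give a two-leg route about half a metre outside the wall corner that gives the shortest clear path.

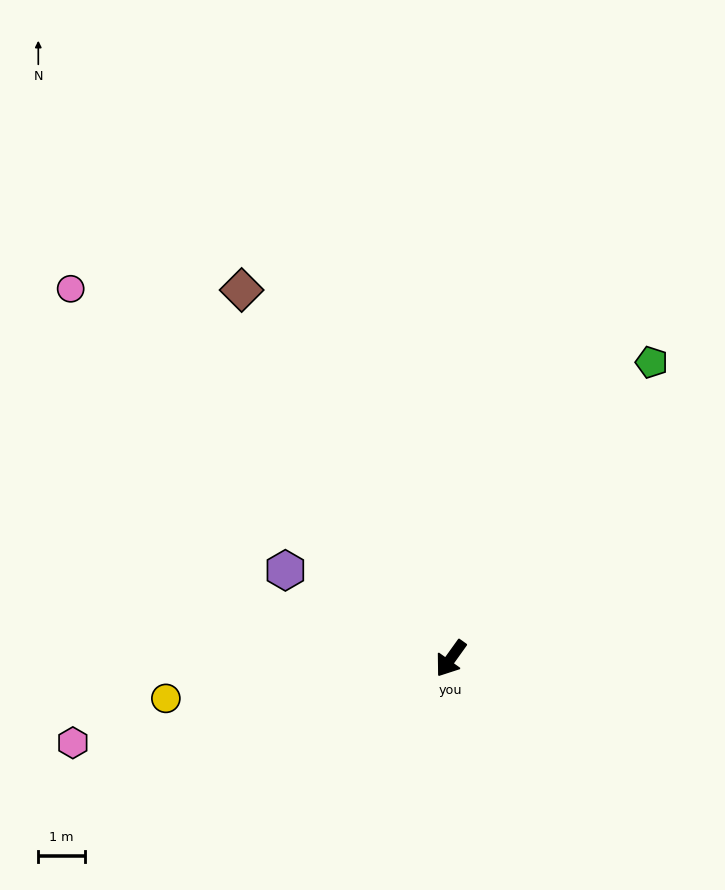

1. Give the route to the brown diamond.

turn right 115°, forward 9.0 m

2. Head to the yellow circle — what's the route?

turn right 46°, forward 6.1 m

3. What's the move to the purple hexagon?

turn right 82°, forward 4.0 m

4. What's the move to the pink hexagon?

turn right 42°, forward 8.3 m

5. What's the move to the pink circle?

turn right 99°, forward 11.3 m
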